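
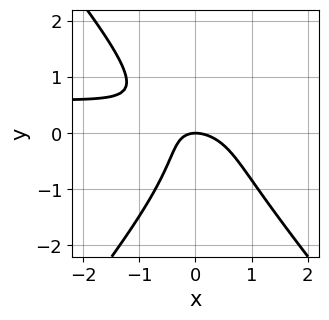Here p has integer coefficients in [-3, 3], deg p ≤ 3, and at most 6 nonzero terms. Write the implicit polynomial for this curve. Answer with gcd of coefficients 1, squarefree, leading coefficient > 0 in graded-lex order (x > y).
1. Degree: the shape is more complex than any degree-2 curve, so deg p = 3.
2. From the visible intercepts: it meets the x-axis at x = 0 (among the integer gridlines); it meets the y-axis at y = 0 (among the integer gridlines).
3. Together with the visible shape, these determine p as stated.

3*x^2*y - 2*y^3 - 2*x^2 - 2*x*y - 2*y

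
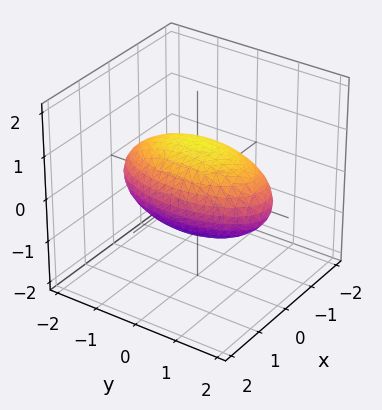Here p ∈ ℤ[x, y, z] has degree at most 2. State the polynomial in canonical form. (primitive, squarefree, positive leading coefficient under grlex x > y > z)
3*x^2 + y^2 + 3*z^2 - 3

The degree is 2 — a closed, bounded, convex surface; a quadric.
Symmetries: the z ↦ −z reflection is a symmetry, so z appears only in even powers; it's symmetric under x → −x, forcing even powers of x; mirror symmetry y ↦ −y ⇒ only even powers of y.
From the axis intercepts and sections: the z-axis gridline crossings are at z ∈ {-1, 1}; among the integer gridlines, it crosses the x-axis at x ∈ {-1, 1}.
Putting this together gives p.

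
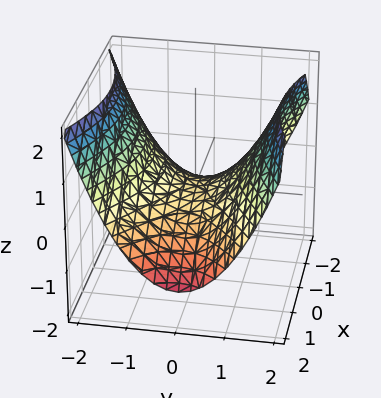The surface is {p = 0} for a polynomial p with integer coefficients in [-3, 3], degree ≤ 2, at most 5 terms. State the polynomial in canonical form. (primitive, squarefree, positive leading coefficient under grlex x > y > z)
Degree: a saddle surface; a quadric, so deg p = 2.
Symmetries: the y ↦ −y reflection is a symmetry, so y appears only in even powers; mirror symmetry x ↦ −x ⇒ only even powers of x.
From the axis intercepts and sections: one y-axis crossing is at y = 0; one z-axis crossing is at z = 0.
Fitting integer coefficients to these (and the overall shape) gives p.

x^2 - 2*y^2 + 3*z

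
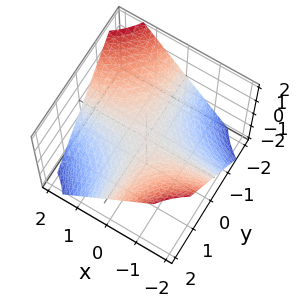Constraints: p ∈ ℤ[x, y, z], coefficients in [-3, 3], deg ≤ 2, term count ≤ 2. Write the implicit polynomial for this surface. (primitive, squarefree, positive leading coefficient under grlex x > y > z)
(a) deg p = 2.
(b) From the axis intercepts and sections: it crosses the z-axis at the gridline z = 0; every point of the y-axis in the box is on the surface; the visible x-axis segment lies entirely on the surface.
(c) Solving for integer coefficients yields p as stated.

2*x*y + 3*z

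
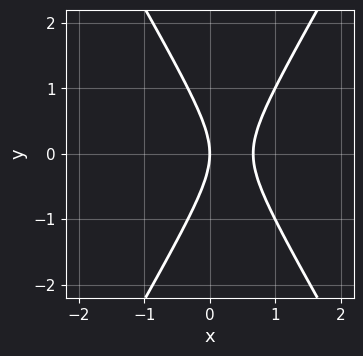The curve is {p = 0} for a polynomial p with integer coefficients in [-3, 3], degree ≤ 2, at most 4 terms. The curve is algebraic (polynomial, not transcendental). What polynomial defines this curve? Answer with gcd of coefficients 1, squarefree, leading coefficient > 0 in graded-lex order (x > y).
3*x^2 - y^2 - 2*x

First, the degree is 2 — the shape is more complex than any degree-1 curve.
Next, symmetries: the y ↦ −y reflection is a symmetry, so y appears only in even powers.
Next, checking where it meets the axes: it meets the y-axis at y = 0 (among the integer gridlines); one x-axis crossing is at x = 0.
Finally, fitting integer coefficients to these (and the overall shape) gives p.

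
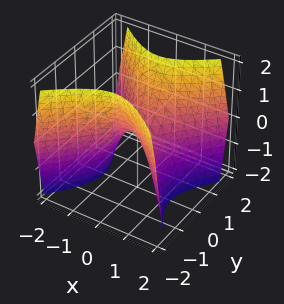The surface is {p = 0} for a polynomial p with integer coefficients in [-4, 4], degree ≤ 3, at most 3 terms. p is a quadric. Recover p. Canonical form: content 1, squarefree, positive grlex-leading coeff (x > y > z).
(a) deg p = 2.
(b) Symmetries: it's symmetric under y → −y, forcing even powers of y; mirror symmetry x ↦ −x ⇒ only even powers of x.
(c) Against the integer gridlines: it meets the y-axis at y = 0 (among the integer gridlines); it meets the z-axis at z = 0 (among the integer gridlines); it crosses the x-axis at the gridline x = 0.
(d) Matching integer coefficients to the picture gives p.

3*x^2 - 3*y^2 + 2*z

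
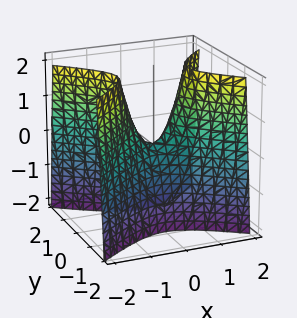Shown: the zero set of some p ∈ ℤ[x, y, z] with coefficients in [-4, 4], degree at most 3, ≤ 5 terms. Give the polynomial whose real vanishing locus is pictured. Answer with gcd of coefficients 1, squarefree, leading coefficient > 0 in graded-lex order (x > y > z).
deg p = 2. A saddle surface; a quadric.
Symmetries: it's symmetric under x → −x, forcing even powers of x; the y ↦ −y reflection is a symmetry, so y appears only in even powers.
From the axis intercepts and sections: it crosses the x-axis at the gridline x = 0; it crosses the y-axis at the gridline y = 0.
Putting this together gives p.

2*x^2 - 3*y^2 - z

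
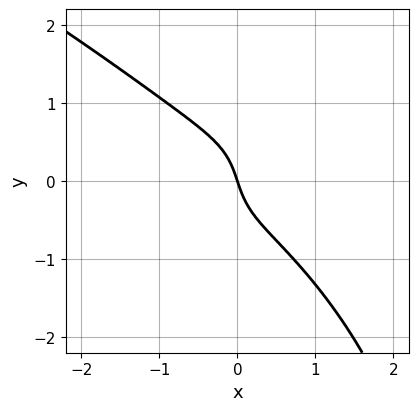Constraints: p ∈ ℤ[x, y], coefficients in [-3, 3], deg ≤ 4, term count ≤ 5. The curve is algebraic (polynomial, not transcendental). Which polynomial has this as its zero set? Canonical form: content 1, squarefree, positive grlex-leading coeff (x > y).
x*y^3 - 3*x^3 - 3*y^3 - 3*x - y

First, deg p = 4. A generic line meets the curve in up to 4 points.
Next, reading off the gridlines: it crosses the y-axis at the gridline y = 0; one x-axis crossing is at x = 0.
Finally, matching integer coefficients to the picture gives p.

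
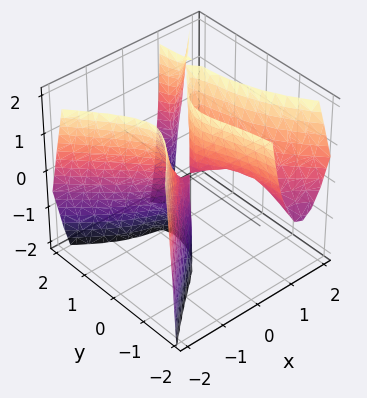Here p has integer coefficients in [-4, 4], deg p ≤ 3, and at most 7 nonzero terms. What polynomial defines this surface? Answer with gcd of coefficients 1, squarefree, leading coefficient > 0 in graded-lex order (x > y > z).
(a) The picture has 3 separate pieces.
(b) deg p = 3.
(c) Observable constraints: it crosses the x-axis at the gridline x = 0; it meets the y-axis at y = 0 (among the integer gridlines).
(d) The integer polynomial consistent with all of this is the stated p.

3*x^3 - 3*x*y^2 - 2*x*z + 2*y^2 + y*z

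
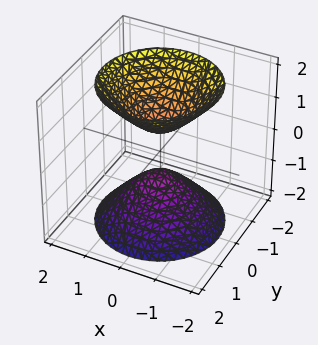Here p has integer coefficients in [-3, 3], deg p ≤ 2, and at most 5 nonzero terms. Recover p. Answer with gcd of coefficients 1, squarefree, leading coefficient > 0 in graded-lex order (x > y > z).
3*x^2 + 3*y^2 - 2*z^2 + 1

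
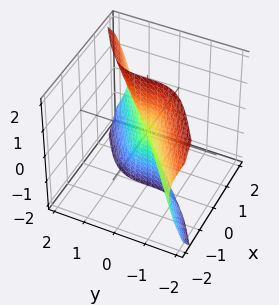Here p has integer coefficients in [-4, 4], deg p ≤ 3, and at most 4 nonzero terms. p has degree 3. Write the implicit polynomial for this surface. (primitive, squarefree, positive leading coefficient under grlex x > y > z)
x^3 + 2*x*z^2 - 2*y^3

First, deg p = 3. No degree-2 surface has this shape.
Then, observable constraints: it crosses the x-axis at the gridline x = 0; every point of the z-axis in the box is on the surface; it crosses the y-axis at the gridline y = 0.
Finally, fitting integer coefficients to these (and the overall shape) gives p.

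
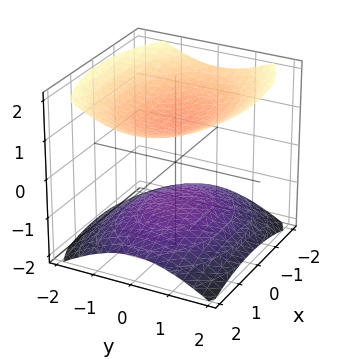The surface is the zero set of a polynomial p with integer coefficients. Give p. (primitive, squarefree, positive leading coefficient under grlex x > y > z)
First, the picture has 2 separate pieces.
Then, the degree is 2 — two sheets facing apart; a quadric.
Then, symmetries: the z ↦ −z reflection is a symmetry, so z appears only in even powers; mirror symmetry x ↦ −x ⇒ only even powers of x; the y ↦ −y reflection is a symmetry, so y appears only in even powers.
Next, reading off the gridlines: it misses every integer gridline on the y-axis; it misses every integer gridline on the x-axis; among the integer gridlines, it crosses the z-axis at z ∈ {-1, 1}.
Finally, matching integer coefficients to the picture gives p.

x^2 + 2*y^2 - 3*z^2 + 3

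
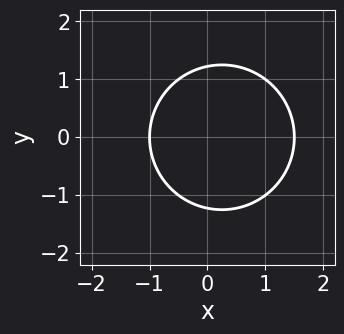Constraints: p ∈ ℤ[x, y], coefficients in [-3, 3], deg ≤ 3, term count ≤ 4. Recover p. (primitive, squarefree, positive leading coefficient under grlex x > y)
2*x^2 + 2*y^2 - x - 3

First, the degree is 2 — a generic line meets the curve in up to 2 points.
Then, symmetries: the y ↦ −y reflection is a symmetry, so y appears only in even powers.
Next, against the integer gridlines: it meets the x-axis at x = -1 (among the integer gridlines).
Finally, putting this together gives p.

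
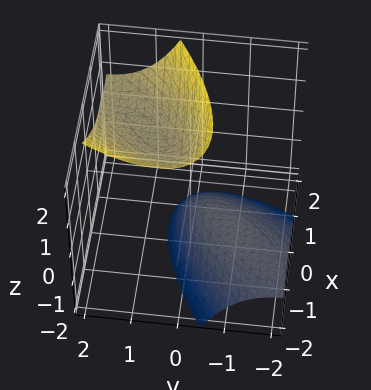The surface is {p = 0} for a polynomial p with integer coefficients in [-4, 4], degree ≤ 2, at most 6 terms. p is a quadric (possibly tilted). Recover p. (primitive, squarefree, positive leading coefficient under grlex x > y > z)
2*x^2 - 3*x*y + 2*y^2 - 3*y*z - z^2 + 1

(a) The picture has 2 separate pieces. Treating them together as one polynomial.
(b) deg p = 2. The shape is more complex than any degree-1 surface.
(c) Observable constraints: no y-intercept at any integer in the box; no x-intercept at any integer in the box; the z-axis gridline crossings are at z ∈ {-1, 1}.
(d) These observations pin down the coefficients.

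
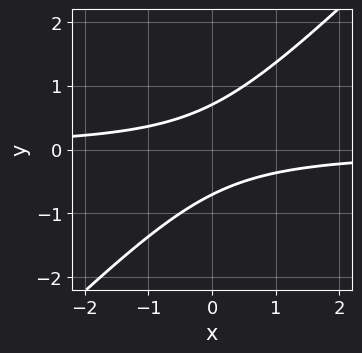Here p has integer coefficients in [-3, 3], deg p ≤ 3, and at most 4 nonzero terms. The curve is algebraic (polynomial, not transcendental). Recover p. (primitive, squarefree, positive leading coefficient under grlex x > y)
2*x*y - 2*y^2 + 1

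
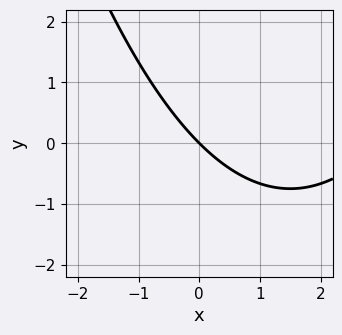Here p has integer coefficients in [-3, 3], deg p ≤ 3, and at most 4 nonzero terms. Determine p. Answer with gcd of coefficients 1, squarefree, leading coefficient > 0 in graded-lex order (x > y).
Degree: a generic line meets the curve in up to 2 points, so deg p = 2.
Against the integer gridlines: one x-axis crossing is at x = 0; it crosses the y-axis at the gridline y = 0.
Matching integer coefficients to the picture gives p.

x^2 - 3*x - 3*y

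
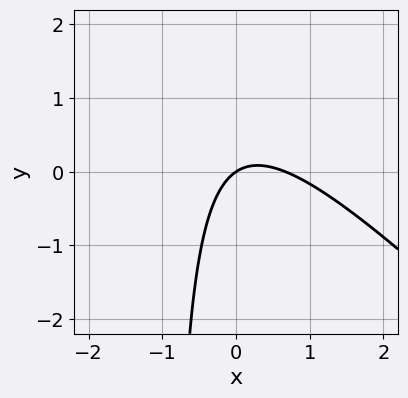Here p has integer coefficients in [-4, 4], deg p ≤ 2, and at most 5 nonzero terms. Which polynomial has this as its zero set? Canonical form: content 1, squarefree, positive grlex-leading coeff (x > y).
3*x^2 + 3*x*y - 2*x + 3*y

1. The degree is 2 — no degree-1 curve has this shape.
2. Observable constraints: it crosses the x-axis at the gridline x = 0; it crosses the y-axis at the gridline y = 0.
3. Together with the visible shape, these determine p as stated.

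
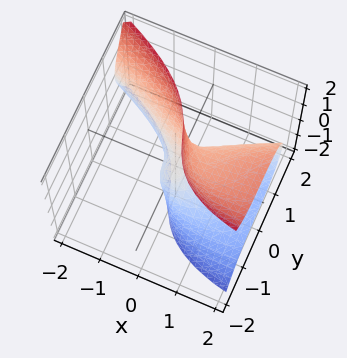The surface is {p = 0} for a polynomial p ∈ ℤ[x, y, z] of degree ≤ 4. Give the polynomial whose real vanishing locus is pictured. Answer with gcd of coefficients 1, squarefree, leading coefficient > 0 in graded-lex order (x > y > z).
3*x*z^2 + 3*y^3 + y*z^2 - 2*x^2 - z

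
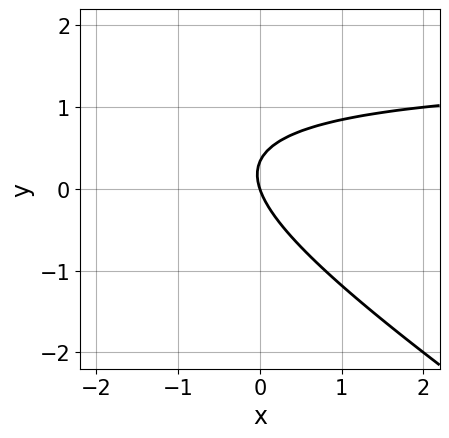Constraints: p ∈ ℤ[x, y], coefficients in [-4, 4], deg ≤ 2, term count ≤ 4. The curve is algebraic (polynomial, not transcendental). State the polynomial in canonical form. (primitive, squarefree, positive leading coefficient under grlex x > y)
2*x*y + 3*y^2 - 3*x - y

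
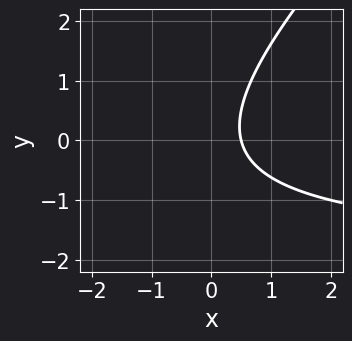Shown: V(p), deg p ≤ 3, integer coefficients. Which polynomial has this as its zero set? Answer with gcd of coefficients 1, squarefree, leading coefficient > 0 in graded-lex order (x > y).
Degree: no degree-1 curve has this shape, so deg p = 2.
Against the integer gridlines: the curve avoids every integer y-axis point in the box.
The integer polynomial consistent with all of this is the stated p.

x*y - y^2 + 2*x - 1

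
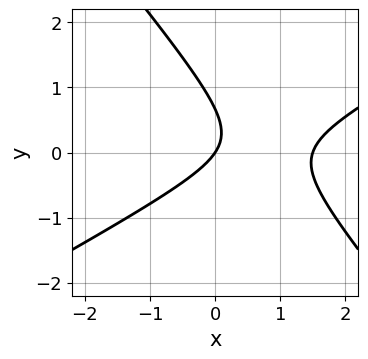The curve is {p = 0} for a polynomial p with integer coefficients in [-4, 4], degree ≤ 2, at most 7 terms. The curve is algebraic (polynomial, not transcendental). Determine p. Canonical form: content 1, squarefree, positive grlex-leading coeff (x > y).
Degree: the shape is more complex than any degree-1 curve, so deg p = 2.
Checking where it meets the axes: it crosses the x-axis at the gridline x = 0; one y-axis crossing is at y = 0.
The integer polynomial consistent with all of this is the stated p.

2*x^2 - 2*x*y - 3*y^2 - 3*x + 2*y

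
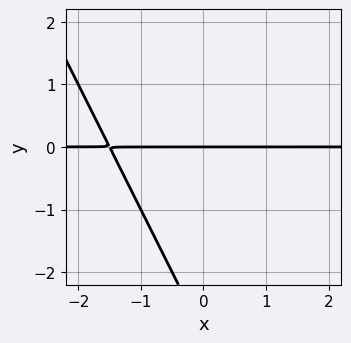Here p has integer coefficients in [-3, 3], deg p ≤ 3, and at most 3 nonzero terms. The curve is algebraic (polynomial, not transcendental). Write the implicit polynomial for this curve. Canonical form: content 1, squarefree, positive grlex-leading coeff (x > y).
2*x*y + y^2 + 3*y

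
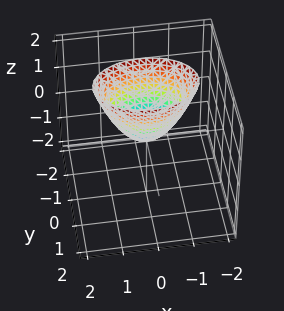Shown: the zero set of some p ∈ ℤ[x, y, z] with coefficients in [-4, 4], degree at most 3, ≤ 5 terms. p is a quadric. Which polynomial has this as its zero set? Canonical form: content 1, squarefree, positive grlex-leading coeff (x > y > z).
x^2 + 2*y^2 - z

deg p = 2. A single bowl opening along one axis; a quadric.
Symmetries: it's symmetric under x → −x, forcing even powers of x; the y ↦ −y reflection is a symmetry, so y appears only in even powers.
From the axis intercepts and sections: it crosses the z-axis at the gridline z = 0; one x-axis crossing is at x = 0.
The integer polynomial consistent with all of this is the stated p.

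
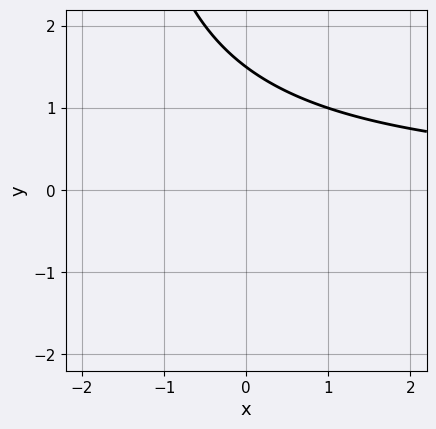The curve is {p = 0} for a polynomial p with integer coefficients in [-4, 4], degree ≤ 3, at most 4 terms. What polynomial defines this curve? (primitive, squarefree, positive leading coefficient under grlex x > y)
x*y + 2*y - 3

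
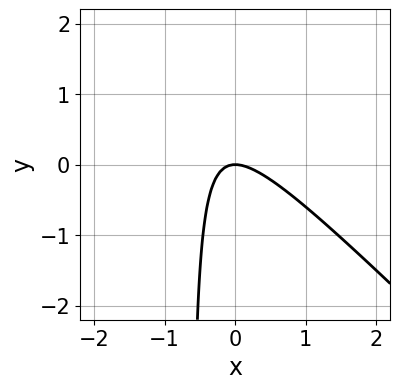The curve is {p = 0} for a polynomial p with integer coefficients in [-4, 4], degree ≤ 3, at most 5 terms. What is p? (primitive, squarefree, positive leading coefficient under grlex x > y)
3*x^2 + 3*x*y + 2*y

First, the degree is 2 — the shape is more complex than any degree-1 curve.
Then, against the integer gridlines: it meets the x-axis at x = 0 (among the integer gridlines); one y-axis crossing is at y = 0.
Finally, matching integer coefficients to the picture gives p.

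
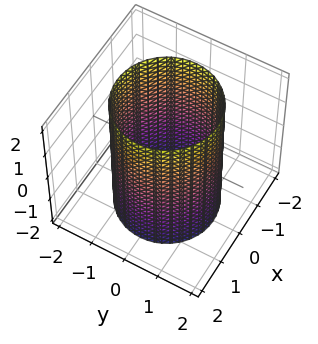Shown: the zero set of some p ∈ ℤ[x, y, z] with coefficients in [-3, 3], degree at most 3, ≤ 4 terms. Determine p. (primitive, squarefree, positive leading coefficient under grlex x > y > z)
x^2 + y^2 - 2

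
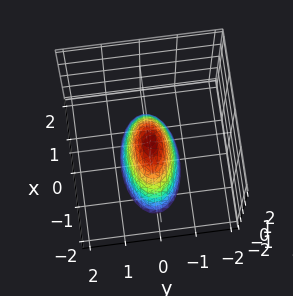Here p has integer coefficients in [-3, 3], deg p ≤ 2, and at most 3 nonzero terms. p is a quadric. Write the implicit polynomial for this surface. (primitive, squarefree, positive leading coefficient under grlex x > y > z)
x^2 + 3*y^2 + z

First, degree: a paraboloid; a quadric, so deg p = 2.
Next, symmetries: mirror symmetry y ↦ −y ⇒ only even powers of y; the x ↦ −x reflection is a symmetry, so x appears only in even powers.
Then, against the integer gridlines: one x-axis crossing is at x = 0; one z-axis crossing is at z = 0; one y-axis crossing is at y = 0.
Finally, together with the visible shape, these determine p as stated.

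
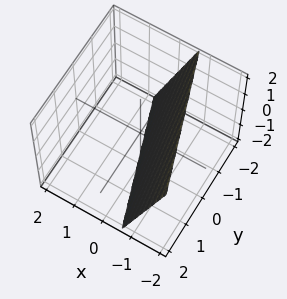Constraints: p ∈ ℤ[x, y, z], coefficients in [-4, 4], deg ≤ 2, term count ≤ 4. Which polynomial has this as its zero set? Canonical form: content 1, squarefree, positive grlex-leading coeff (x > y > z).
3*x + y + z + 2

1. deg p = 1.
2. Observable constraints: it crosses the y-axis at the gridline y = -2; it crosses the z-axis at the gridline z = -2.
3. Together with the visible shape, these determine p as stated.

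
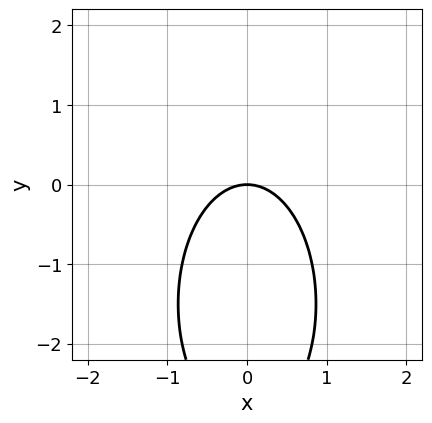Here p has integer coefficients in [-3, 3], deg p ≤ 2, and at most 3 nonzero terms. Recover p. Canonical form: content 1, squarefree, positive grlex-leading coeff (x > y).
First, deg p = 2.
Next, symmetries: mirror symmetry x ↦ −x ⇒ only even powers of x.
Next, observable constraints: one y-axis crossing is at y = 0; one x-axis crossing is at x = 0.
Finally, fitting integer coefficients to these (and the overall shape) gives p.

3*x^2 + y^2 + 3*y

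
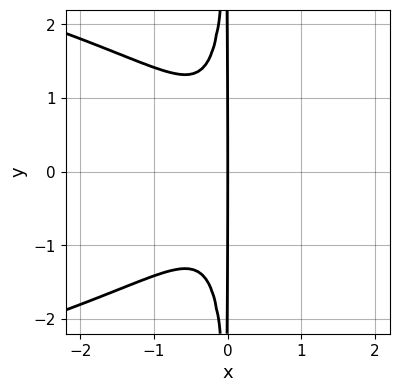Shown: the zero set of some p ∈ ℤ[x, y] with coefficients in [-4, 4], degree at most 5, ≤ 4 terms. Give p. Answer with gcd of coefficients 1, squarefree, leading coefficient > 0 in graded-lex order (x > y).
First, the degree is 4 — the shape is more complex than any degree-3 curve.
Next, symmetries: mirror symmetry y ↦ −y ⇒ only even powers of y.
Then, against the integer gridlines: it crosses the x-axis at the gridline x = 0; every point of the y-axis in the box is on the curve.
Finally, solving for integer coefficients yields p as stated.

2*x^2*y^2 + 3*x^3 + x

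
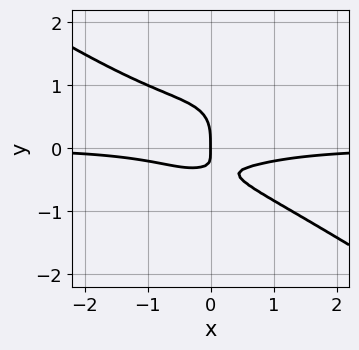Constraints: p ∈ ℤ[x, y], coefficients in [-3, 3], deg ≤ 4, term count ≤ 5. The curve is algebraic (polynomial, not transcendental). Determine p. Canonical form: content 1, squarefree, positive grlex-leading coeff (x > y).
2*x^3*y - 3*x*y^3 + 3*y^4 + 3*x*y + x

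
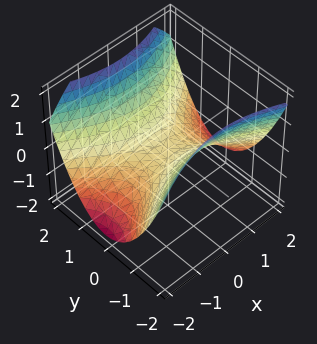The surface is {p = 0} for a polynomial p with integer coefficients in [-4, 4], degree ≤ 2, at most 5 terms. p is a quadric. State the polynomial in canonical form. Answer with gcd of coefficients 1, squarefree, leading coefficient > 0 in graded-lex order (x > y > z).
First, deg p = 2. A hyperbolic paraboloid; a quadric.
Then, symmetries: the y ↦ −y reflection is a symmetry, so y appears only in even powers; mirror symmetry x ↦ −x ⇒ only even powers of x.
Next, against the integer gridlines: it meets the y-axis at y = 0 (among the integer gridlines); it meets the x-axis at x = 0 (among the integer gridlines); it crosses the z-axis at the gridline z = 0.
Finally, the integer polynomial consistent with all of this is the stated p.

x^2 - 2*y^2 + 3*z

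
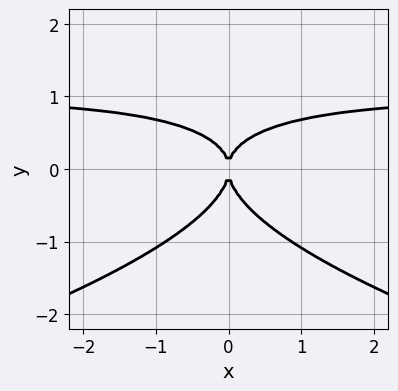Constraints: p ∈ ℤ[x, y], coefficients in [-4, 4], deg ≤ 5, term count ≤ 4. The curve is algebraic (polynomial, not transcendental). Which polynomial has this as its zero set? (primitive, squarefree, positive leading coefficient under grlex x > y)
3*y^4 + 2*x^2*y - 2*x^2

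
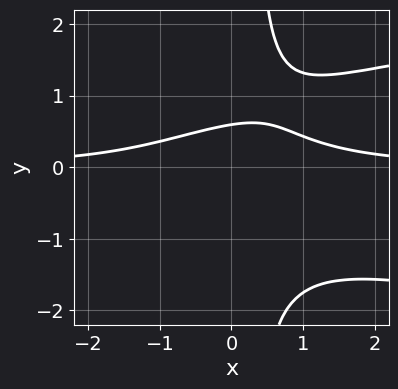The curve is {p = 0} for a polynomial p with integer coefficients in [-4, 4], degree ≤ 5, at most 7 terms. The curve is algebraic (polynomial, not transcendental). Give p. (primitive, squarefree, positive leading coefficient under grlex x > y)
3*x*y^3 - 2*x^2*y - y^3 - 3*y + 2

First, degree: a generic line meets the curve in up to 4 points, so deg p = 4.
Then, checking where it meets the axes: it misses every integer gridline on the x-axis.
Finally, matching integer coefficients to the picture gives p.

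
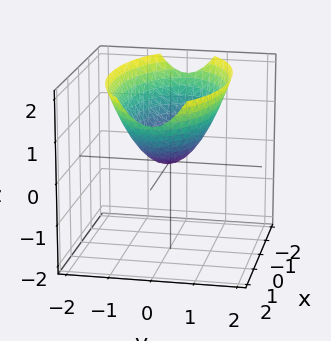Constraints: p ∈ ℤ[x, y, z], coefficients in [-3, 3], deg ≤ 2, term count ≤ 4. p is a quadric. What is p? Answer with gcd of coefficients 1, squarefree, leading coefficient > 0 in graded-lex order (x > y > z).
Degree: a paraboloid; a quadric, so deg p = 2.
Symmetries: mirror symmetry x ↦ −x ⇒ only even powers of x; the y ↦ −y reflection is a symmetry, so y appears only in even powers.
From the axis intercepts and sections: it meets the y-axis at y = 0 (among the integer gridlines); one z-axis crossing is at z = 0; one x-axis crossing is at x = 0.
The integer polynomial consistent with all of this is the stated p.

x^2 + 3*y^2 - 3*z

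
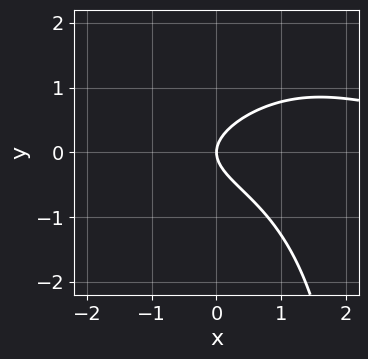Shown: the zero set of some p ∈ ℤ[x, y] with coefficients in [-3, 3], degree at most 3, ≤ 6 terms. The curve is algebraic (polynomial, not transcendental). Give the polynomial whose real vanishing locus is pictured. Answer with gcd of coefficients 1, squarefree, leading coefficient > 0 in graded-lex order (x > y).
x^2*y - x*y^2 + 3*y^2 - 2*x

1. The degree is 3 — no degree-2 curve has this shape.
2. From the axis intercepts and sections: one y-axis crossing is at y = 0; one x-axis crossing is at x = 0.
3. Together with the visible shape, these determine p as stated.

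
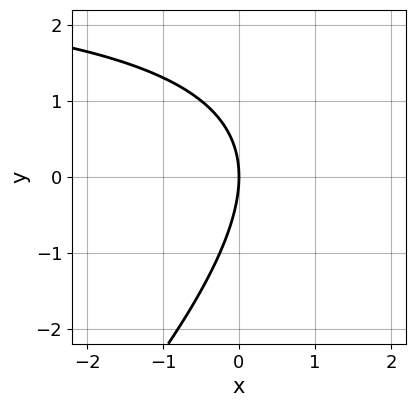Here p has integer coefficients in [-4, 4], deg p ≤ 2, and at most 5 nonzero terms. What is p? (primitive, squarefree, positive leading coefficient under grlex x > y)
(a) The degree is 2 — no degree-1 curve has this shape.
(b) From the visible intercepts: it meets the x-axis at x = 0 (among the integer gridlines); it meets the y-axis at y = 0 (among the integer gridlines).
(c) Putting this together gives p.

x*y - y^2 - 3*x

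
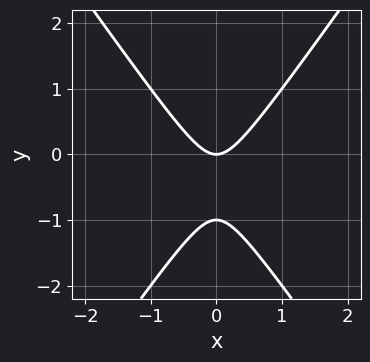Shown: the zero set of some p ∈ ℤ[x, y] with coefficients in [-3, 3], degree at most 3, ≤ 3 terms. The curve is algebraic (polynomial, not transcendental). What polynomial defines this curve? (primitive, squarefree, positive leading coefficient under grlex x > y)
First, the degree is 2 — no degree-1 curve has this shape.
Next, symmetries: mirror symmetry x ↦ −x ⇒ only even powers of x.
Next, reading off the gridlines: it crosses the x-axis at the gridline x = 0; among the integer gridlines, it crosses the y-axis at y ∈ {-1, 0}.
Finally, these observations pin down the coefficients.

2*x^2 - y^2 - y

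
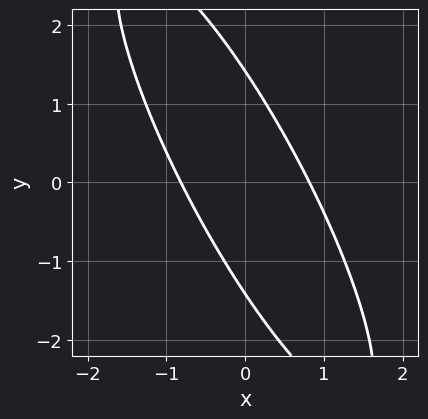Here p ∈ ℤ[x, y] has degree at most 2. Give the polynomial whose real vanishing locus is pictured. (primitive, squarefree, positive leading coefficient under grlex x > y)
3*x^2 + 3*x*y + y^2 - 2

The degree is 2 — a generic line meets the curve in up to 2 points.
Putting this together gives p.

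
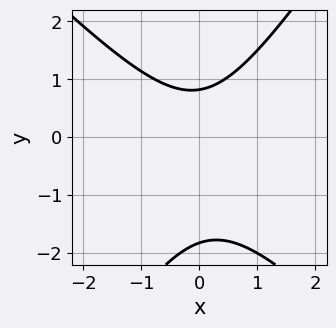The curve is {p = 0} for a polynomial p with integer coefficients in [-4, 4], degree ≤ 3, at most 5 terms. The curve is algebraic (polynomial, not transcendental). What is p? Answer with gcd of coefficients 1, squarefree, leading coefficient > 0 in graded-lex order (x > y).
1. Degree: no degree-1 curve has this shape, so deg p = 2.
2. From the visible intercepts: the curve avoids every integer x-axis point in the box.
3. Assembling these constraints gives the stated polynomial.

3*x^2 + x*y - 2*y^2 - 2*y + 3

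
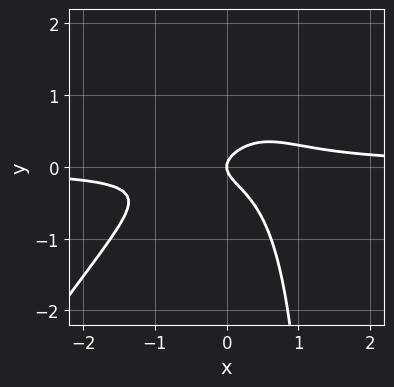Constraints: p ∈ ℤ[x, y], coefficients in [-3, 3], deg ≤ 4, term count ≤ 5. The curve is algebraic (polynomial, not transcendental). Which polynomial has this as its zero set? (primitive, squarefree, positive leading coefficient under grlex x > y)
(a) The degree is 3 — a generic line meets the curve in up to 3 points.
(b) Against the integer gridlines: one y-axis crossing is at y = 0; one x-axis crossing is at x = 0.
(c) These observations pin down the coefficients.

3*x^2*y - 2*x*y^2 + 3*y^2 - x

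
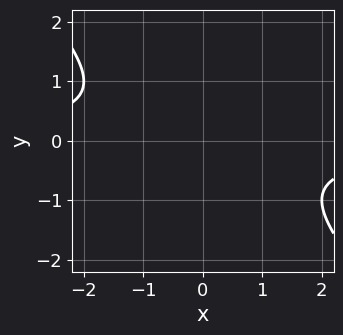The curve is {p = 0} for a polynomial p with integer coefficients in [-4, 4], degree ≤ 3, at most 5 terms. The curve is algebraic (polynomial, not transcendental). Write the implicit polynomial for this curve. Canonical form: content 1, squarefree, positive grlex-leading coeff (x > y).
x*y + y^2 + 1

1. Degree: the shape is more complex than any degree-1 curve, so deg p = 2.
2. Observable constraints: it misses every integer gridline on the y-axis; it misses every integer gridline on the x-axis.
3. These observations pin down the coefficients.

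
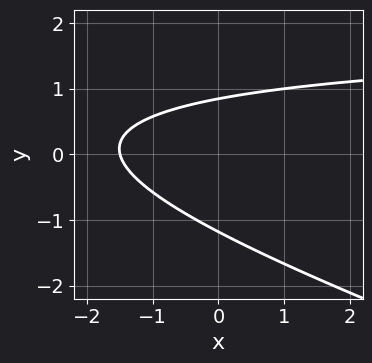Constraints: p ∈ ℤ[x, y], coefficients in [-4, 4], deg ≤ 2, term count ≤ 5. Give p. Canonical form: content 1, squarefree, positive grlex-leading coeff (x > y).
x*y + 3*y^2 - 2*x + y - 3

Degree: no degree-1 curve has this shape, so deg p = 2.
The integer polynomial consistent with all of this is the stated p.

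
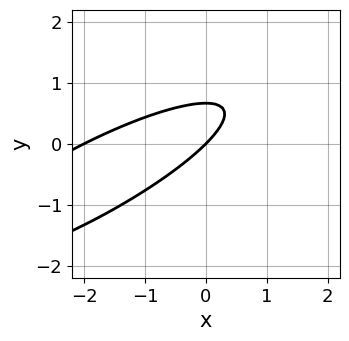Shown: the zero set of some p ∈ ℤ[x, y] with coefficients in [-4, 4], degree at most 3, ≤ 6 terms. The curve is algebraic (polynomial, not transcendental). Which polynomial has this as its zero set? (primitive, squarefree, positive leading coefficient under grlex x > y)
First, the degree is 2 — the shape is more complex than any degree-1 curve.
Next, checking where it meets the axes: one y-axis crossing is at y = 0; the x-axis gridline crossings are at x ∈ {-2, 0}.
Finally, the integer polynomial consistent with all of this is the stated p.

x^2 - 3*x*y + 3*y^2 + 2*x - 2*y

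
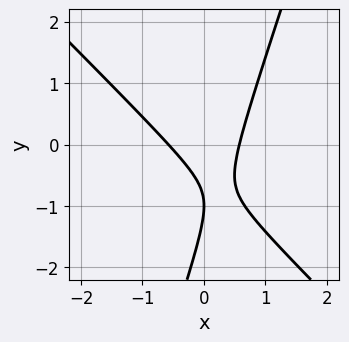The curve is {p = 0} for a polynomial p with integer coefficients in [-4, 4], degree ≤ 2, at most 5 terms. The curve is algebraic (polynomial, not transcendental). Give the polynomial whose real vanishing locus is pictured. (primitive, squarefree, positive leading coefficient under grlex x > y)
3*x^2 + 2*x*y - y^2 - 2*y - 1

1. deg p = 2.
2. Checking where it meets the axes: one y-axis crossing is at y = -1.
3. Fitting integer coefficients to these (and the overall shape) gives p.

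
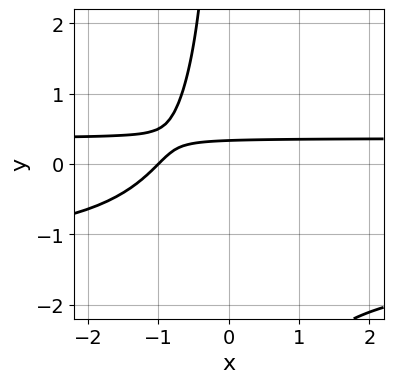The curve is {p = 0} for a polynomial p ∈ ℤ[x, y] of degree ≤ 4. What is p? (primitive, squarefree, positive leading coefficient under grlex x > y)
(a) The degree is 3 — a generic line meets the curve in up to 3 points.
(b) Observable constraints: one x-axis crossing is at x = -1.
(c) Solving for integer coefficients yields p as stated.

2*x*y^2 + 2*x*y - x + 3*y - 1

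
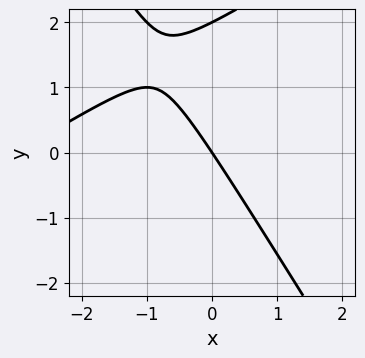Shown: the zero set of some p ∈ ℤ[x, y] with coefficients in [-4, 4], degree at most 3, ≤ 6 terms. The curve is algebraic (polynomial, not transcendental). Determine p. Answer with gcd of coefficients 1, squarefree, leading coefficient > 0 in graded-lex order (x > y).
x^2 - x*y - y^2 + 3*x + 2*y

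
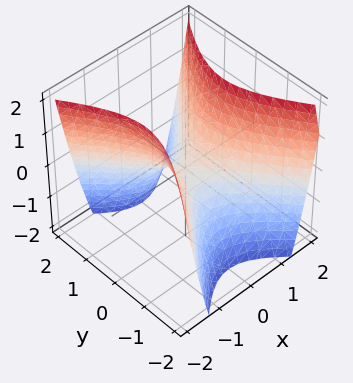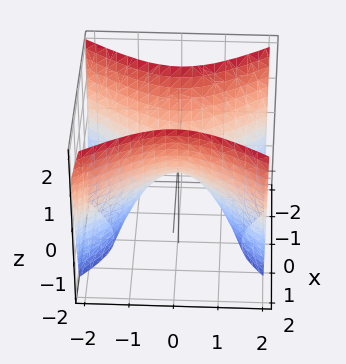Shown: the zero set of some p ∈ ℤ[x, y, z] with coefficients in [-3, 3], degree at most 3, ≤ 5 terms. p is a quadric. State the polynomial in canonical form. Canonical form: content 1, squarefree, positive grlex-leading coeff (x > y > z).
(a) The degree is 2 — a hyperbolic paraboloid; a quadric.
(b) Symmetries: it's symmetric under x → −x, forcing even powers of x; it's symmetric under y → −y, forcing even powers of y.
(c) Checking where it meets the axes: it crosses the x-axis at the gridline x = 0; it crosses the z-axis at the gridline z = 0; it crosses the y-axis at the gridline y = 0.
(d) These observations pin down the coefficients.

3*x^2 - 2*y^2 - 2*z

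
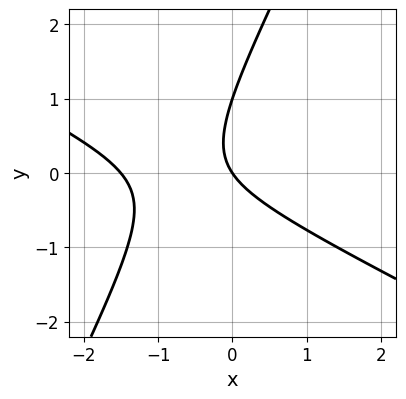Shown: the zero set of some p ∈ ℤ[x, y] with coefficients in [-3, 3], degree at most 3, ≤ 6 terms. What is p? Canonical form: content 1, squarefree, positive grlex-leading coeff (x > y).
(a) Degree: a generic line meets the curve in up to 2 points, so deg p = 2.
(b) From the axis intercepts and sections: one x-axis crossing is at x = 0; among the integer gridlines, it crosses the y-axis at y ∈ {0, 1}.
(c) Matching integer coefficients to the picture gives p.

2*x^2 + 3*x*y - 2*y^2 + 3*x + 2*y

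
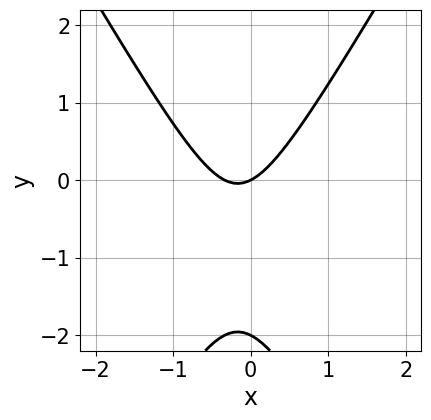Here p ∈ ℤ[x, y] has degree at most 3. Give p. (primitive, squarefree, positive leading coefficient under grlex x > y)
(a) The degree is 2 — a generic line meets the curve in up to 2 points.
(b) Against the integer gridlines: one x-axis crossing is at x = 0; among the integer gridlines, it crosses the y-axis at y ∈ {-2, 0}.
(c) These observations pin down the coefficients.

3*x^2 - y^2 + x - 2*y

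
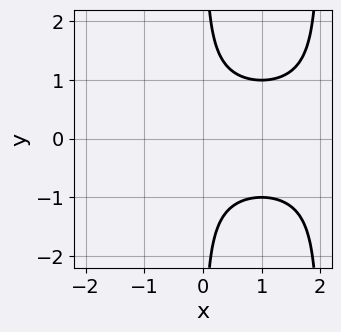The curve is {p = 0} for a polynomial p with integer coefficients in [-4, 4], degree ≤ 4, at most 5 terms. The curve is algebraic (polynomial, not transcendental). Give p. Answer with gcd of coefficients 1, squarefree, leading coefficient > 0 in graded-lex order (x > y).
The degree is 4 — a generic line meets the curve in up to 4 points.
Symmetries: it's symmetric under y → −y, forcing even powers of y.
From the axis intercepts and sections: it misses every integer gridline on the y-axis; it misses every integer gridline on the x-axis.
Solving for integer coefficients yields p as stated.

x^2*y^2 - 2*x*y^2 + 1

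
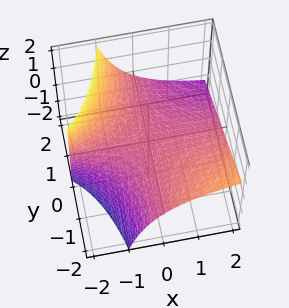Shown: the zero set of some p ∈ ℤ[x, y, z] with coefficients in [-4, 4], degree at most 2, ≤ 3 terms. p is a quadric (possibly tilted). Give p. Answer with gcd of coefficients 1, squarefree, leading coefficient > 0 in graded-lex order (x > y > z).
x*y + x*z + 2*z

(a) Degree: the shape is more complex than any degree-1 surface, so deg p = 2.
(b) Checking where it meets the axes: every point of the x-axis in the box is on the surface; it crosses the z-axis at the gridline z = 0; the visible y-axis segment lies entirely on the surface.
(c) Assembling these constraints gives the stated polynomial.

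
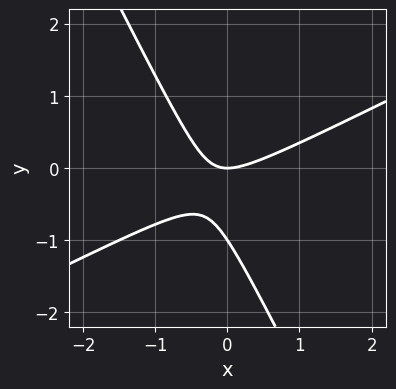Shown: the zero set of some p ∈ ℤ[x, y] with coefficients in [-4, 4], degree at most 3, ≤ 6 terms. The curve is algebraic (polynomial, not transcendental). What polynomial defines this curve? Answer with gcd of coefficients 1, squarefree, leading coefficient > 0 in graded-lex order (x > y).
Degree: the shape is more complex than any degree-1 curve, so deg p = 2.
From the axis intercepts and sections: it meets the x-axis at x = 0 (among the integer gridlines); the y-axis gridline crossings are at y ∈ {-1, 0}.
Solving for integer coefficients yields p as stated.

2*x^2 - 3*x*y - 2*y^2 - 2*y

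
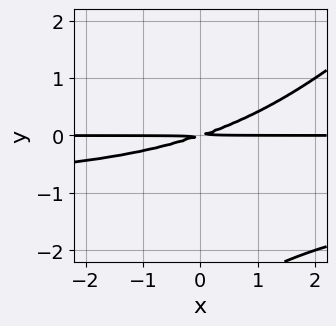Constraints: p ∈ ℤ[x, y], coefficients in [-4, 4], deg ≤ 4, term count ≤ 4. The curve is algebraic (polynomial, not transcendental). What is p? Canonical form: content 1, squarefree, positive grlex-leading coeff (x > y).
(a) deg p = 3.
(b) Checking where it meets the axes: every point of the x-axis in the box is on the curve.
(c) Solving for integer coefficients yields p as stated.

x*y^2 - y^3 + x*y - 3*y^2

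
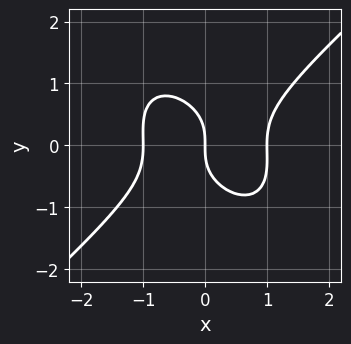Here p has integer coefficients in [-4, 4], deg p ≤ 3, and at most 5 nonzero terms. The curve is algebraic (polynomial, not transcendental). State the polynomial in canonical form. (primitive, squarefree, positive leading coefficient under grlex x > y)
3*x^3 - x*y^2 - 3*y^3 - 3*x

1. The degree is 3 — a generic line meets the curve in up to 3 points.
2. From the visible intercepts: the x-axis gridline crossings are at x ∈ {-1, 0, 1}; it meets the y-axis at y = 0 (among the integer gridlines).
3. Fitting integer coefficients to these (and the overall shape) gives p.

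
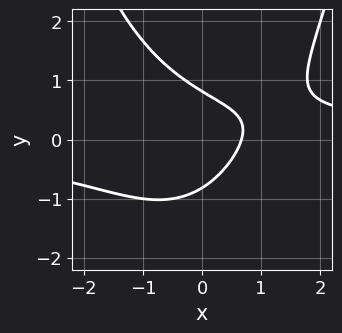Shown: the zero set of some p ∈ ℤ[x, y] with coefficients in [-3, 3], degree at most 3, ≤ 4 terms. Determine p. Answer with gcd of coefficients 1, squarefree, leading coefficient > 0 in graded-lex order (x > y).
2*x^2*y - 3*y^2 - 3*x + 2

(a) The degree is 3 — the shape is more complex than any degree-2 curve.
(b) Matching integer coefficients to the picture gives p.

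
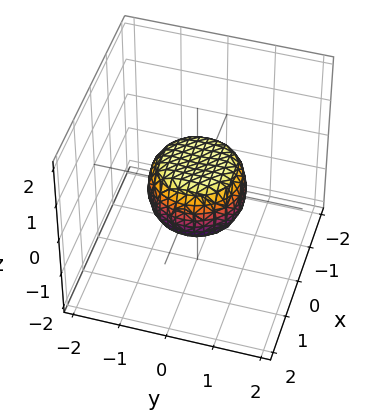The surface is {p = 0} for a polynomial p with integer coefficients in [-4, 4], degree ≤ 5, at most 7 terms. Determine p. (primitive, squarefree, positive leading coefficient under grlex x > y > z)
2*x^4 + 4*x^2*y^2 + 2*y^4 - x^2 - y^2 + 2*z^2 - 1

Degree: a generic line meets the surface in up to 4 points, so deg p = 4.
Symmetry: the z-axis is an axis of rotation, so x and y enter only as x² + y².
From the visible intercepts: among the integer gridlines, it crosses the x-axis at x ∈ {-1, 1}; a circular section at z = 0 has radius exactly 1; among the integer gridlines, it crosses the y-axis at y ∈ {-1, 1}.
Matching integer coefficients to the picture gives p.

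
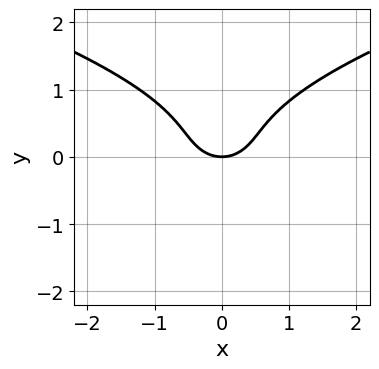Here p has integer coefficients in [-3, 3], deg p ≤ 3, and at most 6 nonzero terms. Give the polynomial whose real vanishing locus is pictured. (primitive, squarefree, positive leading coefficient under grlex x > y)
First, the degree is 3 — no degree-2 curve has this shape.
Next, symmetries: the x ↦ −x reflection is a symmetry, so x appears only in even powers.
Then, reading off the gridlines: it crosses the y-axis at the gridline y = 0; it meets the x-axis at x = 0 (among the integer gridlines).
Finally, the integer polynomial consistent with all of this is the stated p.

3*y^3 - 2*x^2 - 2*y^2 + 2*y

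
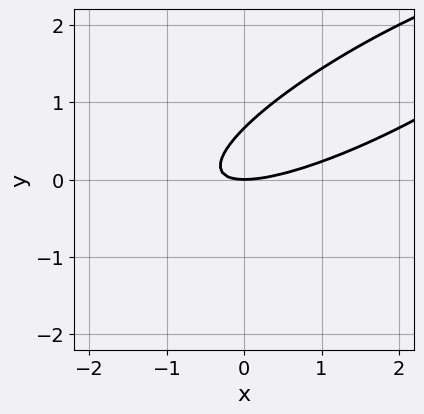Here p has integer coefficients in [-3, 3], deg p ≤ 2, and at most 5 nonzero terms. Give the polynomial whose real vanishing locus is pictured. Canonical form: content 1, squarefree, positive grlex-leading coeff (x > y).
First, the degree is 2 — no degree-1 curve has this shape.
Then, from the axis intercepts and sections: one y-axis crossing is at y = 0; one x-axis crossing is at x = 0.
Finally, together with the visible shape, these determine p as stated.

x^2 - 3*x*y + 3*y^2 - 2*y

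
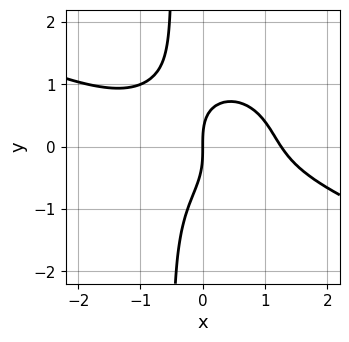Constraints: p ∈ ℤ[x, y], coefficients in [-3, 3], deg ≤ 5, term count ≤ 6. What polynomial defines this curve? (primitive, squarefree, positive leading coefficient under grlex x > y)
(a) The degree is 4 — a generic line meets the curve in up to 4 points.
(b) Observable constraints: it meets the x-axis at x = 0 (among the integer gridlines); it crosses the y-axis at the gridline y = 0.
(c) Assembling these constraints gives the stated polynomial.

x^4 + 2*x^3*y + 2*x*y^3 + y^3 - 2*x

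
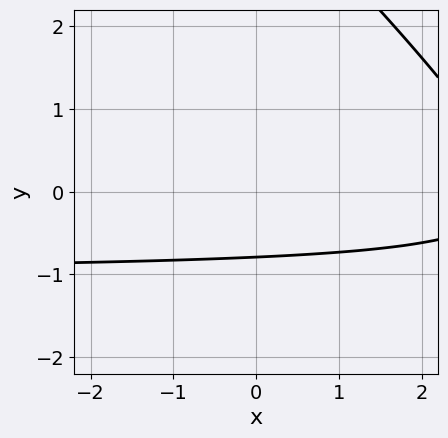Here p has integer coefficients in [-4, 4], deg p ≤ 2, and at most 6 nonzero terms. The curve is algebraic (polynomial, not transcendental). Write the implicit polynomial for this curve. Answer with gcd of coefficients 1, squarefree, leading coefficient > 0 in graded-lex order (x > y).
x*y + y^2 + x - 3*y - 3

1. deg p = 2. The shape is more complex than any degree-1 curve.
2. Against the integer gridlines: no x-intercept at any integer in the box.
3. Putting this together gives p.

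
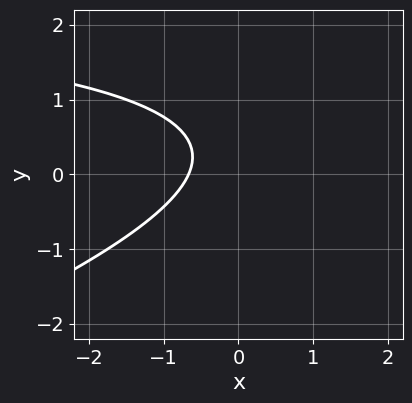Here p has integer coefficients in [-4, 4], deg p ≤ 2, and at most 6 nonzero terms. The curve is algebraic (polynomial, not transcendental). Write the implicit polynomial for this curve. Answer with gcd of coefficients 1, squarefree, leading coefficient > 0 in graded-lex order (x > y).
(a) The degree is 2 — a generic line meets the curve in up to 2 points.
(b) Reading off the gridlines: the curve avoids every integer y-axis point in the box.
(c) These observations pin down the coefficients.

x*y - 3*y^2 - 3*x + 2*y - 2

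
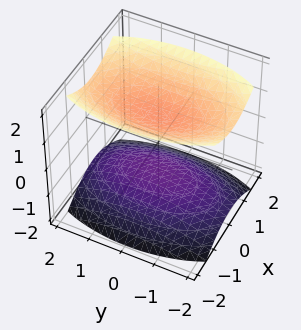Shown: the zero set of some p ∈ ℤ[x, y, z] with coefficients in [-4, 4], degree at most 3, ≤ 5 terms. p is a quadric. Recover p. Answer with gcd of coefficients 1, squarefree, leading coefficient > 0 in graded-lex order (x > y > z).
3*x^2 + y^2 - 3*z^2 + 3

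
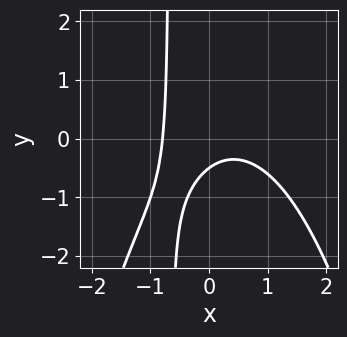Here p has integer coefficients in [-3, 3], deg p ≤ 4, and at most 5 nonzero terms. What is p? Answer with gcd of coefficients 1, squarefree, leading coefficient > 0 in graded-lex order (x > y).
1. The degree is 3 — the shape is more complex than any degree-2 curve.
2. Solving for integer coefficients yields p as stated.

2*x^3 + 3*x*y + 2*y + 1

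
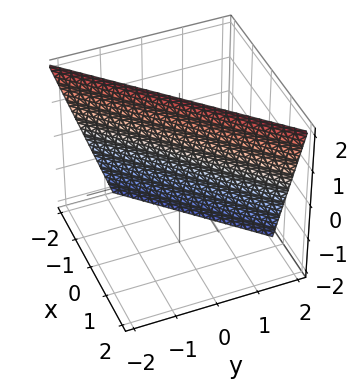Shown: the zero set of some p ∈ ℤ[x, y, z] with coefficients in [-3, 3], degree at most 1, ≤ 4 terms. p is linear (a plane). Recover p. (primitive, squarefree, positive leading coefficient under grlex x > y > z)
(a) deg p = 1. The surface is flat (a plane).
(b) Checking where it meets the axes: it meets the z-axis at z = 2 (among the integer gridlines).
(c) Matching integer coefficients to the picture gives p.

3*x - 3*y - z + 2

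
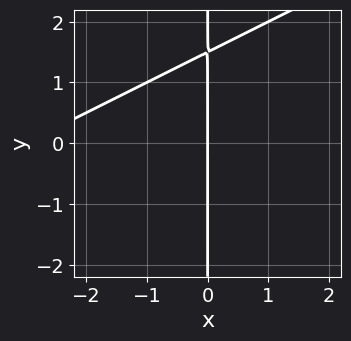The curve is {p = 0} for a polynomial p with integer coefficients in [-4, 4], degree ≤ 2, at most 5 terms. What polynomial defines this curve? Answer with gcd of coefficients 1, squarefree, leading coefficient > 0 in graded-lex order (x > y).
x^2 - 2*x*y + 3*x

First, deg p = 2. No degree-1 curve has this shape.
Next, from the visible intercepts: the visible y-axis segment lies entirely on the curve; it meets the x-axis at x = 0 (among the integer gridlines).
Finally, these observations pin down the coefficients.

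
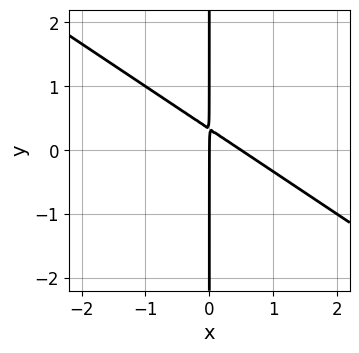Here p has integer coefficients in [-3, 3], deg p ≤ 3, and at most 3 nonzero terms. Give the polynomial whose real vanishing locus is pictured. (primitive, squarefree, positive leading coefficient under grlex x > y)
2*x^2 + 3*x*y - x

First, degree: the shape is more complex than any degree-1 curve, so deg p = 2.
Next, observable constraints: the visible y-axis segment lies entirely on the curve; one x-axis crossing is at x = 0.
Finally, assembling these constraints gives the stated polynomial.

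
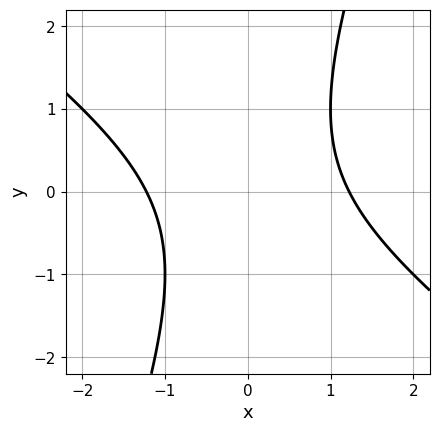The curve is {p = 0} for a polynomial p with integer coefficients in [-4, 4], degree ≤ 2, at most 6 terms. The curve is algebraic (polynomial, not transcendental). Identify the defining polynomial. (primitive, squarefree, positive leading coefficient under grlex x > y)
2*x^2 + 2*x*y - y^2 - 3

1. deg p = 2. No degree-1 curve has this shape.
2. From the visible intercepts: no y-intercept at any integer in the box.
3. Fitting integer coefficients to these (and the overall shape) gives p.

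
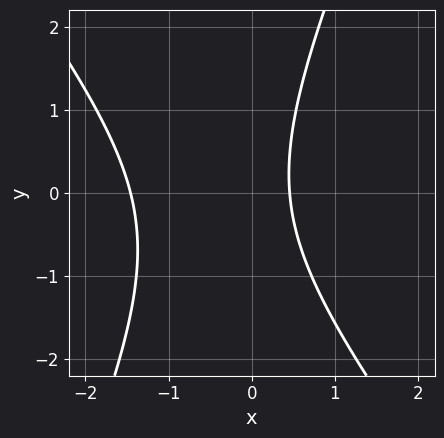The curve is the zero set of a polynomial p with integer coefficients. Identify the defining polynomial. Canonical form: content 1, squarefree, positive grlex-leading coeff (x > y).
3*x^2 + x*y - y^2 + 3*x - 2

First, degree: a generic line meets the curve in up to 2 points, so deg p = 2.
Then, against the integer gridlines: the curve avoids every integer y-axis point in the box.
Finally, matching integer coefficients to the picture gives p.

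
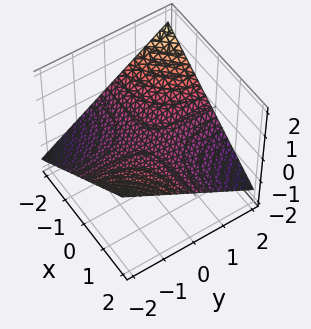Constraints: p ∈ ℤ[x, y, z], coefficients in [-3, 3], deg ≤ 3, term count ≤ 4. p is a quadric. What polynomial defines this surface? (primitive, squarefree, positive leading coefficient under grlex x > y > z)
The degree is 2 — a hyperbolic paraboloid; a quadric.
From the visible intercepts: the visible y-axis segment lies entirely on the surface; it crosses the z-axis at the gridline z = 0; every point of the x-axis in the box is on the surface.
Fitting integer coefficients to these (and the overall shape) gives p.

x*y + 3*z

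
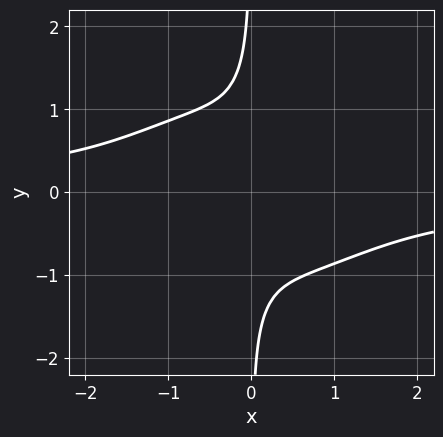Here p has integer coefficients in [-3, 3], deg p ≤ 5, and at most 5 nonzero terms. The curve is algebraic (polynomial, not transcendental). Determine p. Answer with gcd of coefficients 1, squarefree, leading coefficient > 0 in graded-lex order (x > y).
2*x^3*y + 2*x*y^3 + 2*x^2 + 1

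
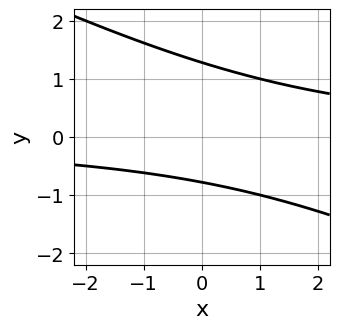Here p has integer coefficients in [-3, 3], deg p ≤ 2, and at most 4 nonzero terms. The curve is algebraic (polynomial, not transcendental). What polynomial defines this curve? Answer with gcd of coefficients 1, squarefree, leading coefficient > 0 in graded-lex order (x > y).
(a) The degree is 2 — no degree-1 curve has this shape.
(b) Reading off the gridlines: the curve avoids every integer x-axis point in the box.
(c) Assembling these constraints gives the stated polynomial.

x*y + 2*y^2 - y - 2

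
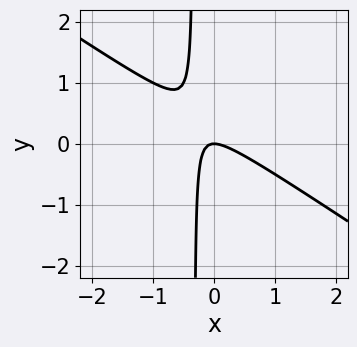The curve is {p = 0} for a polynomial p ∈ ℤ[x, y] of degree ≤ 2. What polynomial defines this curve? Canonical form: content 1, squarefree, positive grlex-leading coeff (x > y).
First, degree: the shape is more complex than any degree-1 curve, so deg p = 2.
Then, checking where it meets the axes: one y-axis crossing is at y = 0; one x-axis crossing is at x = 0.
Finally, together with the visible shape, these determine p as stated.

2*x^2 + 3*x*y + y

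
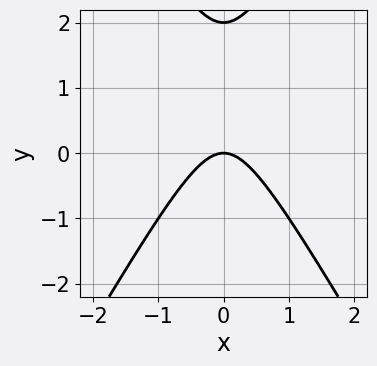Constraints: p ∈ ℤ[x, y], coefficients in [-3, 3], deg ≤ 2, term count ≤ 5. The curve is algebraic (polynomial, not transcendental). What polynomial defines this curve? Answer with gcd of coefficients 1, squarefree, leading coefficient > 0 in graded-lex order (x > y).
1. Degree: the shape is more complex than any degree-1 curve, so deg p = 2.
2. Symmetries: mirror symmetry x ↦ −x ⇒ only even powers of x.
3. Checking where it meets the axes: among the integer gridlines, it crosses the y-axis at y ∈ {0, 2}; one x-axis crossing is at x = 0.
4. The integer polynomial consistent with all of this is the stated p.

3*x^2 - y^2 + 2*y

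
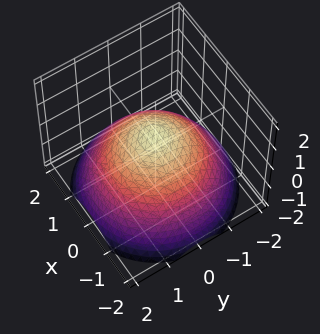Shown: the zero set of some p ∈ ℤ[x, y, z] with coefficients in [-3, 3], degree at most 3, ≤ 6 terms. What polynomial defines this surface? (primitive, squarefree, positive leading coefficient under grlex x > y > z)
x^2 + y^2 + 2*z - 1

Degree: no degree-1 surface has this shape, so deg p = 2.
Symmetries: rotational symmetry about the z-axis ⇒ p depends on x, y only through x² + y².
Observable constraints: the x-axis gridline crossings are at x ∈ {-1, 1}; a circular section at z = 0 has radius exactly 1; among the integer gridlines, it crosses the y-axis at y ∈ {-1, 1}.
Putting this together gives p.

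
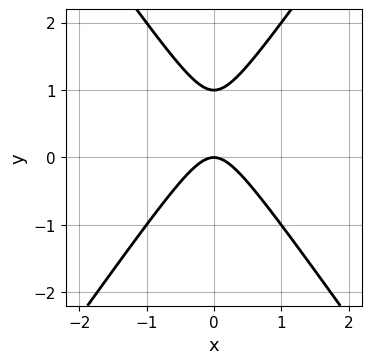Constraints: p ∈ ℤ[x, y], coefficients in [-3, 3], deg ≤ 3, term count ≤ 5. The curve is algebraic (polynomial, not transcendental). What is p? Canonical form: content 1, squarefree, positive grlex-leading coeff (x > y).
1. The degree is 2 — no degree-1 curve has this shape.
2. Symmetries: it's symmetric under x → −x, forcing even powers of x.
3. Against the integer gridlines: among the integer gridlines, it crosses the y-axis at y ∈ {0, 1}; one x-axis crossing is at x = 0.
4. Putting this together gives p.

2*x^2 - y^2 + y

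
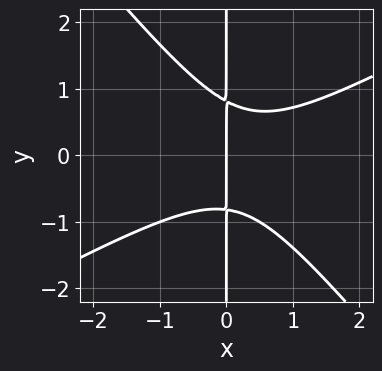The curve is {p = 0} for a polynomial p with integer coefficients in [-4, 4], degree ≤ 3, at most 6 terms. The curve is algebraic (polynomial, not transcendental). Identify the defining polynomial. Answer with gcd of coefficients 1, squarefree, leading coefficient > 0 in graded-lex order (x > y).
2*x^3 - 2*x^2*y - 3*x*y^2 - x^2 + 2*x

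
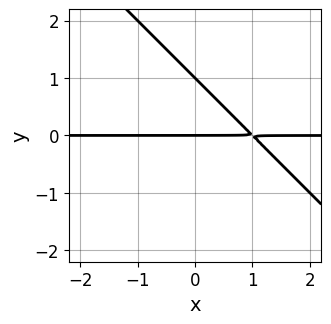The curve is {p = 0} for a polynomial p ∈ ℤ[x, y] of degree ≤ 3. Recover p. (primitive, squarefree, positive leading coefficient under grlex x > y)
x*y + y^2 - y

deg p = 2. A generic line meets the curve in up to 2 points.
Against the integer gridlines: among the integer gridlines, it crosses the y-axis at y ∈ {0, 1}; every point of the x-axis in the box is on the curve.
The integer polynomial consistent with all of this is the stated p.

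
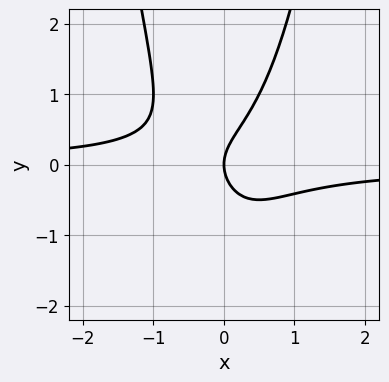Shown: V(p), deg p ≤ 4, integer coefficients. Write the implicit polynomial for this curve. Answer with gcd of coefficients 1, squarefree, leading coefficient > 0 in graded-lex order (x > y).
2*x^2*y - y^2 + x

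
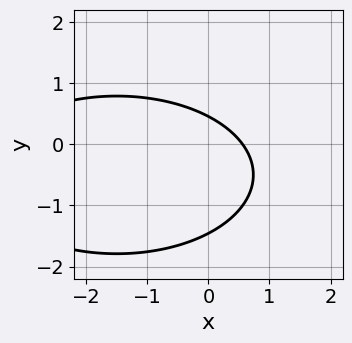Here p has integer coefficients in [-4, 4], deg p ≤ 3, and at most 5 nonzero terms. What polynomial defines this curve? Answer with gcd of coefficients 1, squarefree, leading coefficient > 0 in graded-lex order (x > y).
deg p = 2.
Matching integer coefficients to the picture gives p.

x^2 + 3*y^2 + 3*x + 3*y - 2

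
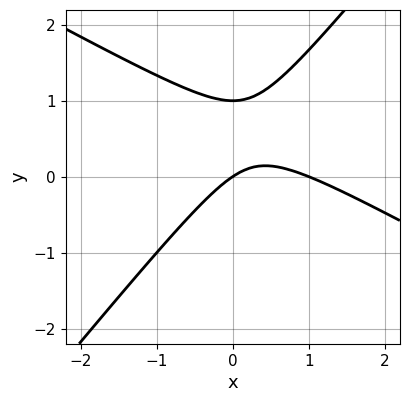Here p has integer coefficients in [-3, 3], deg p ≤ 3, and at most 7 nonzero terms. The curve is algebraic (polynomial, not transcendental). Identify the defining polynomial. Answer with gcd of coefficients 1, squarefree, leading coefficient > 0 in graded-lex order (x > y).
2*x^2 + 2*x*y - 3*y^2 - 2*x + 3*y

The degree is 2 — no degree-1 curve has this shape.
Reading off the gridlines: the x-axis gridline crossings are at x ∈ {0, 1}; the y-axis gridline crossings are at y ∈ {0, 1}.
These observations pin down the coefficients.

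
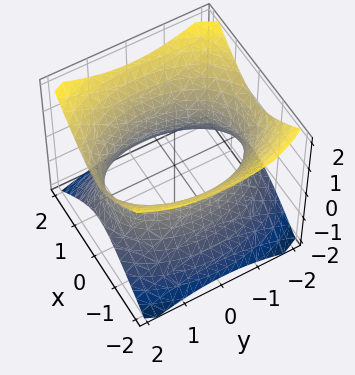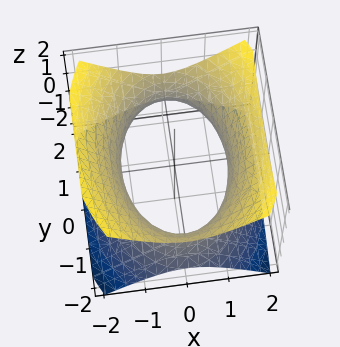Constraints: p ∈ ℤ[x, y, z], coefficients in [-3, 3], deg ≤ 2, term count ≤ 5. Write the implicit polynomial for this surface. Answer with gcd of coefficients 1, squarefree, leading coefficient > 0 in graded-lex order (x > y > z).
Degree: one connected sheet with a waist; a quadric, so deg p = 2.
Symmetries: it's symmetric under z → −z, forcing even powers of z; it's symmetric under x → −x, forcing even powers of x; it's symmetric under y → −y, forcing even powers of y.
From the visible intercepts: no z-intercept at any integer in the box.
Assembling these constraints gives the stated polynomial.

2*x^2 + y^2 - 2*z^2 - 3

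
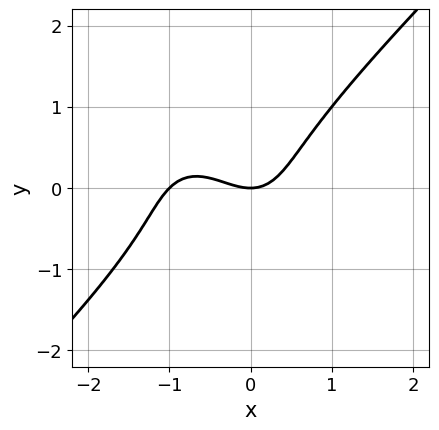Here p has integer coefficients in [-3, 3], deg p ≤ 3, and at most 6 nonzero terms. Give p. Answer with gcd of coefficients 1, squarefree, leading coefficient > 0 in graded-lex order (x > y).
x^3 - y^3 + x^2 - y

deg p = 3. A generic line meets the curve in up to 3 points.
Checking where it meets the axes: it meets the y-axis at y = 0 (among the integer gridlines); among the integer gridlines, it crosses the x-axis at x ∈ {-1, 0}.
Matching integer coefficients to the picture gives p.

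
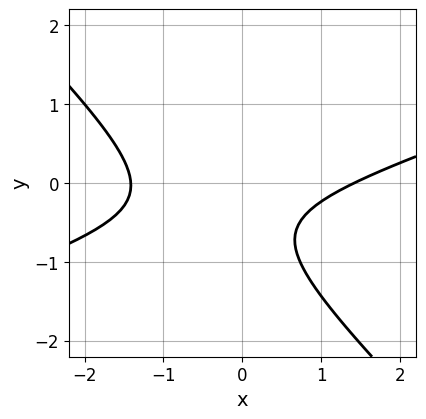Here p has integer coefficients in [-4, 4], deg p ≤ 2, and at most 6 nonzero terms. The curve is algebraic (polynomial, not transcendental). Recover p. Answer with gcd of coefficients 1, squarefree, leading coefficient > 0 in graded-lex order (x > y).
x^2 - 2*x*y - 3*y^2 - 3*y - 2

First, degree: the shape is more complex than any degree-1 curve, so deg p = 2.
Next, reading off the gridlines: no y-intercept at any integer in the box.
Finally, assembling these constraints gives the stated polynomial.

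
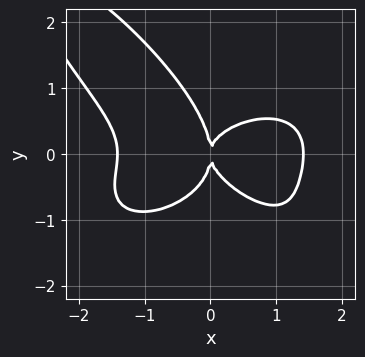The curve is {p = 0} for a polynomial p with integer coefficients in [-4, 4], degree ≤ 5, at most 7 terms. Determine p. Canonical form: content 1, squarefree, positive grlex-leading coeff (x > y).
x^4 + 2*x*y^3 + 2*y^4 + 2*x*y^2 - 2*x^2

deg p = 4. A generic line meets the curve in up to 4 points.
From the axis intercepts and sections: it meets the x-axis at x = 0 (among the integer gridlines); one y-axis crossing is at y = 0.
Together with the visible shape, these determine p as stated.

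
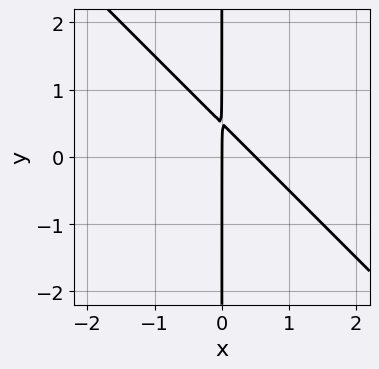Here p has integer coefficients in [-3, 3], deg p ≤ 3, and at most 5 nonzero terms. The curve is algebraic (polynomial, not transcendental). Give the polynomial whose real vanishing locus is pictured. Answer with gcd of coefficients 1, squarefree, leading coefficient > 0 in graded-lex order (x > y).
2*x^2 + 2*x*y - x

First, deg p = 2.
Next, reading off the gridlines: it meets the x-axis at x = 0 (among the integer gridlines); every point of the y-axis in the box is on the curve.
Finally, together with the visible shape, these determine p as stated.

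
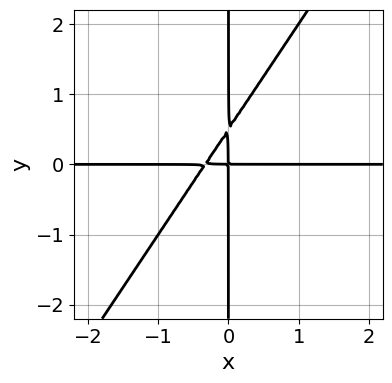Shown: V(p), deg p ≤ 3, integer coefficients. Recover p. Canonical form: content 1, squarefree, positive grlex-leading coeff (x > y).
3*x^2*y - 2*x*y^2 + x*y

Degree: the shape is more complex than any degree-2 curve, so deg p = 3.
Checking where it meets the axes: the visible y-axis segment lies entirely on the curve; the visible x-axis segment lies entirely on the curve.
These observations pin down the coefficients.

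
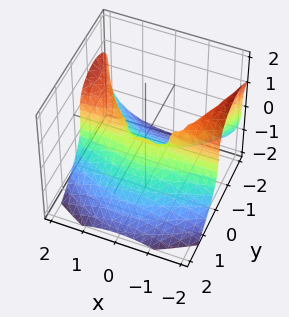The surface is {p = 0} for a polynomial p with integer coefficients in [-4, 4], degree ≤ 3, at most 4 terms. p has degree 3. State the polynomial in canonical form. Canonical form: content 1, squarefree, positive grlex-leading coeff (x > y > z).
x^2*y + z^3 + 2*y^2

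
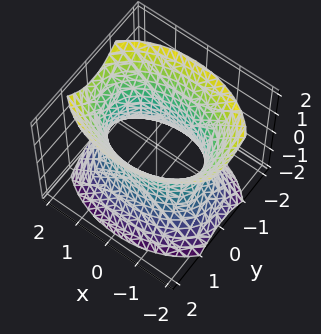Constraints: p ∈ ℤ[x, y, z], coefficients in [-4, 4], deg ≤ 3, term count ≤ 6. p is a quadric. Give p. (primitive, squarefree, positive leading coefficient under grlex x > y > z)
x^2 + 2*y^2 - z^2 - 2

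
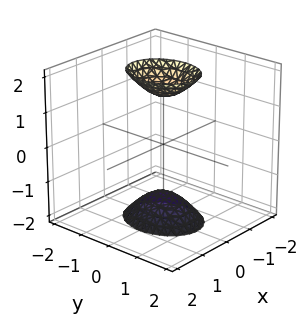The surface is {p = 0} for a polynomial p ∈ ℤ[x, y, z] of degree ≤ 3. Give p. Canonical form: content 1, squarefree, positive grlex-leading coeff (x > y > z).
3*x^2 + 2*y^2 - z^2 + 2

(a) There are 2 components. Treating them together as one polynomial.
(b) Degree: two sheets facing apart; a quadric, so deg p = 2.
(c) Symmetries: mirror symmetry x ↦ −x ⇒ only even powers of x; mirror symmetry y ↦ −y ⇒ only even powers of y; it's symmetric under z → −z, forcing even powers of z.
(d) Reading off the gridlines: it misses every integer gridline on the x-axis; it misses every integer gridline on the y-axis.
(e) Assembling these constraints gives the stated polynomial.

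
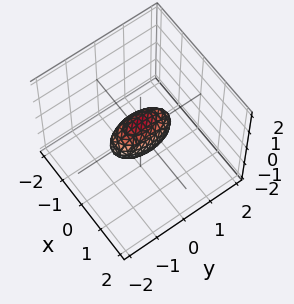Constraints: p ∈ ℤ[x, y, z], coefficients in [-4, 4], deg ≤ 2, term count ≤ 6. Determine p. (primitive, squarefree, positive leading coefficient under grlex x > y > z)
3*x^2 + y^2 + 2*z^2 - 1

First, deg p = 2. Bounded and convex; a quadric.
Then, symmetries: the x ↦ −x reflection is a symmetry, so x appears only in even powers; the z ↦ −z reflection is a symmetry, so z appears only in even powers; mirror symmetry y ↦ −y ⇒ only even powers of y.
Then, from the visible intercepts: the y-axis gridline crossings are at y ∈ {-1, 1}.
Finally, matching integer coefficients to the picture gives p.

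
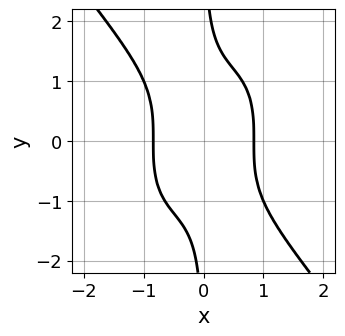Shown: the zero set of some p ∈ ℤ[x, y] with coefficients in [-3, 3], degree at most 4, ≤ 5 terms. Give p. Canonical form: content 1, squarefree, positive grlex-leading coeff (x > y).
First, the degree is 4 — a generic line meets the curve in up to 4 points.
Next, against the integer gridlines: it misses every integer gridline on the y-axis.
Finally, the integer polynomial consistent with all of this is the stated p.

2*x^4 + x*y^3 - 1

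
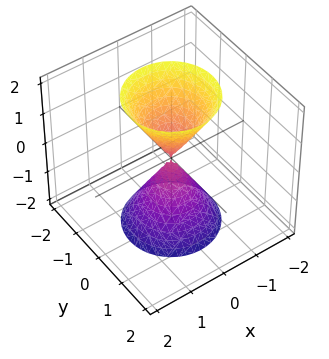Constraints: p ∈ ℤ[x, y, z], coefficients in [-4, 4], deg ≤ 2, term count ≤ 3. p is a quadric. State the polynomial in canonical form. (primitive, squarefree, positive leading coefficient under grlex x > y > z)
3*x^2 + 3*y^2 - z^2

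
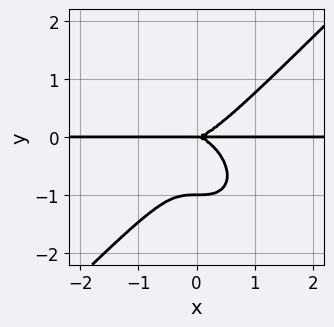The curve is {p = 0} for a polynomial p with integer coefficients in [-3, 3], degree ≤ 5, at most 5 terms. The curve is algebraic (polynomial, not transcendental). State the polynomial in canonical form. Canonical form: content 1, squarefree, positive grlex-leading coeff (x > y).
The degree is 4 — the shape is more complex than any degree-3 curve.
Reading off the gridlines: among the integer gridlines, it crosses the y-axis at y ∈ {-1, 0}; the visible x-axis segment lies entirely on the curve.
Fitting integer coefficients to these (and the overall shape) gives p.

x^3*y - y^4 - y^3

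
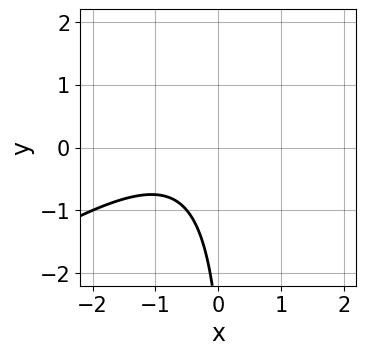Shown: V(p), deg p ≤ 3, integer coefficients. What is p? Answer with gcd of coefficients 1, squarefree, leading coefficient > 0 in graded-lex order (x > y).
2*x^2 - 3*x*y + 2*x + y + 3

(a) deg p = 2.
(b) Reading off the gridlines: no y-intercept at any integer in the box; it misses every integer gridline on the x-axis.
(c) Together with the visible shape, these determine p as stated.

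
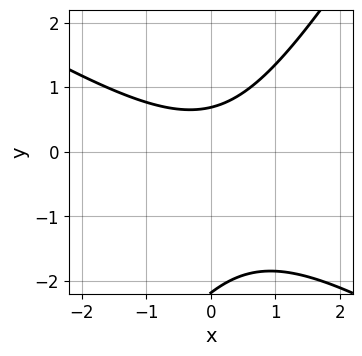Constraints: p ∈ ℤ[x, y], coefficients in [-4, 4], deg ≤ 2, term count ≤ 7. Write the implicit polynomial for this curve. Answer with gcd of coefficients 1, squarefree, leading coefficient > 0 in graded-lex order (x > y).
2*x^2 + 2*x*y - 2*y^2 - 3*y + 3

1. Degree: the shape is more complex than any degree-1 curve, so deg p = 2.
2. Checking where it meets the axes: the curve avoids every integer x-axis point in the box.
3. Together with the visible shape, these determine p as stated.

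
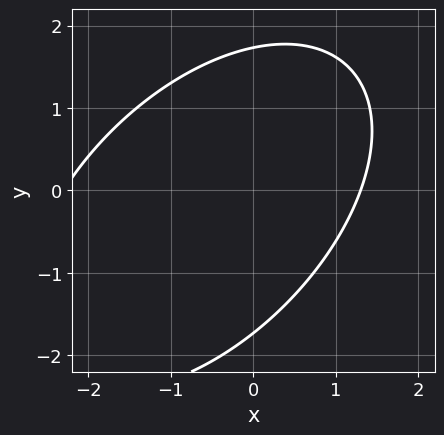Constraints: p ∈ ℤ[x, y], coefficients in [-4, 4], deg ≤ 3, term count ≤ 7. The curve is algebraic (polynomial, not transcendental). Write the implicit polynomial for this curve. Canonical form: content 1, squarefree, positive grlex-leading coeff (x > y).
(a) Degree: no degree-1 curve has this shape, so deg p = 2.
(b) Putting this together gives p.

x^2 - x*y + y^2 + x - 3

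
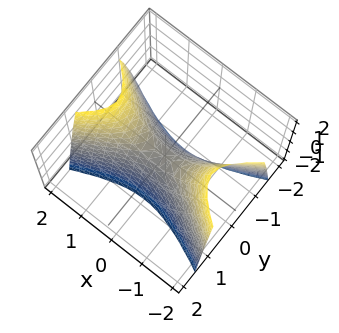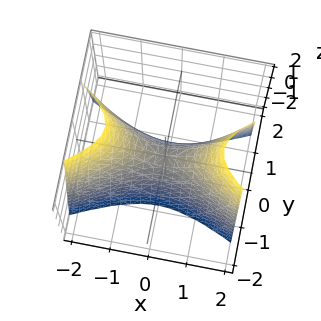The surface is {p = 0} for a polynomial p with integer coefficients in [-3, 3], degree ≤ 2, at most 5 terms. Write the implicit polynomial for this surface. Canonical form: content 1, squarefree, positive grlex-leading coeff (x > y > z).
First, deg p = 2. A saddle surface; a quadric.
Next, symmetries: mirror symmetry x ↦ −x ⇒ only even powers of x; mirror symmetry y ↦ −y ⇒ only even powers of y.
Then, from the visible intercepts: it meets the z-axis at z = 0 (among the integer gridlines); it crosses the x-axis at the gridline x = 0; one y-axis crossing is at y = 0.
Finally, solving for integer coefficients yields p as stated.

x^2 - 3*y^2 - z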